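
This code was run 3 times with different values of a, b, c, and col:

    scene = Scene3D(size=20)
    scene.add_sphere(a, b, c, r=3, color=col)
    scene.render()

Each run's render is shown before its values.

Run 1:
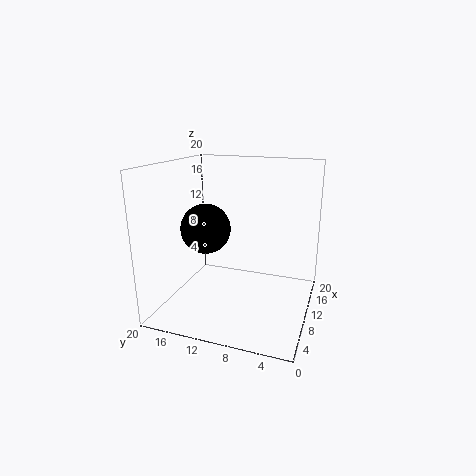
a = 4, b = 12, c = 13, col = 'black'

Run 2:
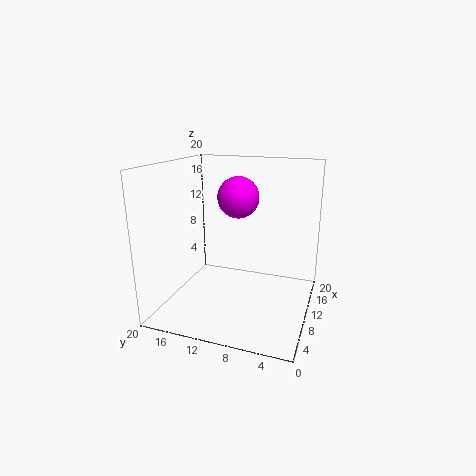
a = 13, b = 11, c = 15, col = 'magenta'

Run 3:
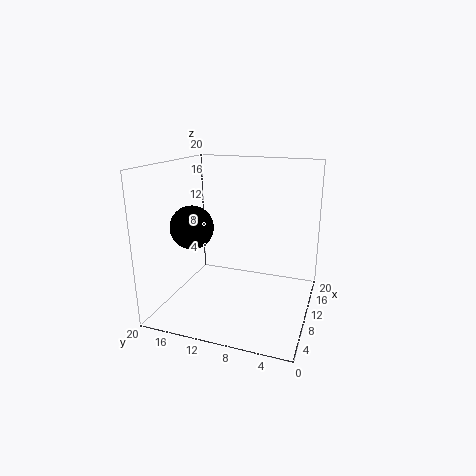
a = 8, b = 16, c = 11.5, col = 'black'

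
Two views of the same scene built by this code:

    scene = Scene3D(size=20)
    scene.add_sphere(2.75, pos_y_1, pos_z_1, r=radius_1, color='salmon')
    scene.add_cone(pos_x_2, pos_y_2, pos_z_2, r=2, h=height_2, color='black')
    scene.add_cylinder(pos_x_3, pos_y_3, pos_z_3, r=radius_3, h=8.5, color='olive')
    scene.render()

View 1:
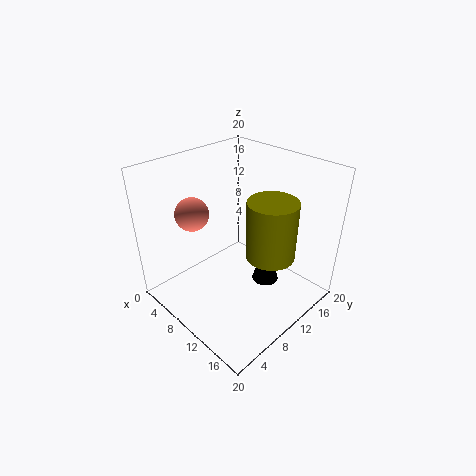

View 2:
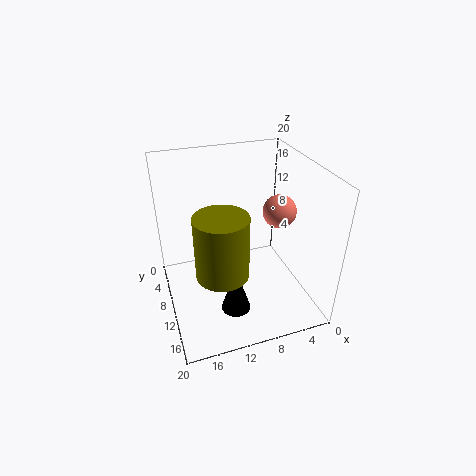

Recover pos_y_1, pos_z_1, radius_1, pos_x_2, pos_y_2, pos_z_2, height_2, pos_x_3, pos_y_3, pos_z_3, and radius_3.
pos_y_1 = 7.75, pos_z_1 = 11.75, radius_1 = 2.5, pos_x_2 = 11.75, pos_y_2 = 14.25, pos_z_2 = 1.5, height_2 = 6.5, pos_x_3 = 13.25, pos_y_3 = 13.25, pos_z_3 = 7, radius_3 = 3.5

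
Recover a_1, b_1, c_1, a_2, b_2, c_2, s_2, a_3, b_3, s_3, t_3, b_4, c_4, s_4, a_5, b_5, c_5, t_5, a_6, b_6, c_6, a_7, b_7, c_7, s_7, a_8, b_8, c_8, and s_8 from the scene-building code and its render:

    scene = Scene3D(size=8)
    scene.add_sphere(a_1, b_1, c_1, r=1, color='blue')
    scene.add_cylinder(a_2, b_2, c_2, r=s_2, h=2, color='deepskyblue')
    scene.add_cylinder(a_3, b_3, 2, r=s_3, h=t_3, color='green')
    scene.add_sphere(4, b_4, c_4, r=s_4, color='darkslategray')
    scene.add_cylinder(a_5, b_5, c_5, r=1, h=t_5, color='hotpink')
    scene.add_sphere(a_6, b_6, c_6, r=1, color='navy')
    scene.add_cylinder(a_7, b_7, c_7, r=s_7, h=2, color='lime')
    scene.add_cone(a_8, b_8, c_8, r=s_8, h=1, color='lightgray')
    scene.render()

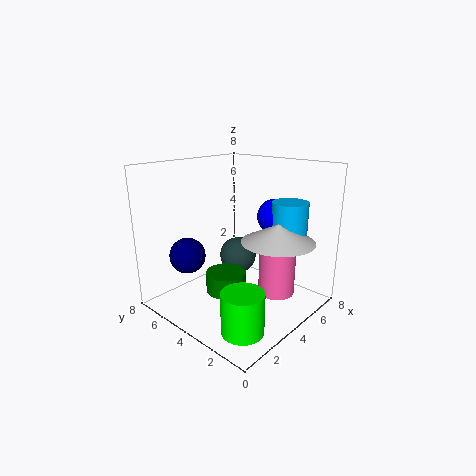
a_1 = 6; b_1 = 3; c_1 = 5; a_2 = 6; b_2 = 2; c_2 = 4; s_2 = 1; a_3 = 2; b_3 = 3; s_3 = 1; t_3 = 1; b_4 = 4; c_4 = 3; s_4 = 1; a_5 = 5; b_5 = 2; c_5 = 1; t_5 = 3; a_6 = 2; b_6 = 6; c_6 = 3; a_7 = 1; b_7 = 1; c_7 = 1; s_7 = 1; a_8 = 5; b_8 = 2; c_8 = 4; s_8 = 2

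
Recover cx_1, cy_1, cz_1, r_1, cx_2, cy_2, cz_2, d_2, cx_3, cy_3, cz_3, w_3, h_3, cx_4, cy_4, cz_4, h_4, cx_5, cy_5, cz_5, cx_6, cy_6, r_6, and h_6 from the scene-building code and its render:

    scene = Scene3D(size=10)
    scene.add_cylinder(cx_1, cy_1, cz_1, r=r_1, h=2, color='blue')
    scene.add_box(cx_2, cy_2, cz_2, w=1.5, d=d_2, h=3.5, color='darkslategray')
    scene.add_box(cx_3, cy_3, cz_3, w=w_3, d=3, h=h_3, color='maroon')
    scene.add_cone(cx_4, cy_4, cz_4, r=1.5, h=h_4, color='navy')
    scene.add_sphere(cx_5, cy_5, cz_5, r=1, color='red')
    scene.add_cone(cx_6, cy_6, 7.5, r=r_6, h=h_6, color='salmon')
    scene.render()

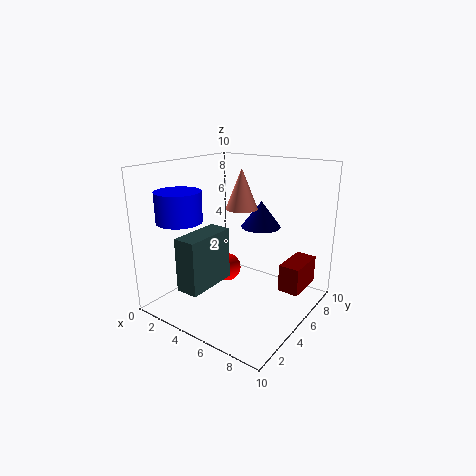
cx_1 = 2.5; cy_1 = 2; cz_1 = 6.5; r_1 = 1.5; cx_2 = 3.5; cy_2 = 0.5; cz_2 = 2.5; d_2 = 3.5; cx_3 = 7.5; cy_3 = 6.5; cz_3 = 1; w_3 = 1.5; h_3 = 2; cx_4 = 5; cy_4 = 8; cz_4 = 5; h_4 = 2; cx_5 = 4; cy_5 = 5; cz_5 = 2.5; cx_6 = 6; cy_6 = 4; r_6 = 1; h_6 = 2.5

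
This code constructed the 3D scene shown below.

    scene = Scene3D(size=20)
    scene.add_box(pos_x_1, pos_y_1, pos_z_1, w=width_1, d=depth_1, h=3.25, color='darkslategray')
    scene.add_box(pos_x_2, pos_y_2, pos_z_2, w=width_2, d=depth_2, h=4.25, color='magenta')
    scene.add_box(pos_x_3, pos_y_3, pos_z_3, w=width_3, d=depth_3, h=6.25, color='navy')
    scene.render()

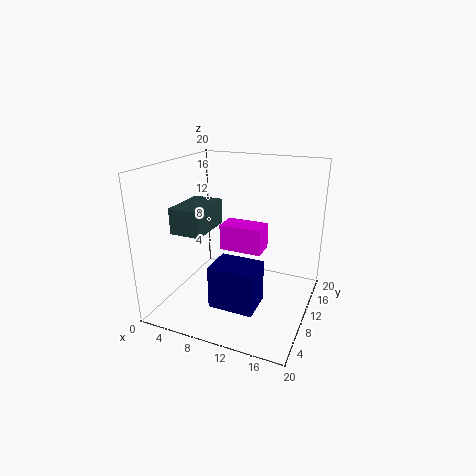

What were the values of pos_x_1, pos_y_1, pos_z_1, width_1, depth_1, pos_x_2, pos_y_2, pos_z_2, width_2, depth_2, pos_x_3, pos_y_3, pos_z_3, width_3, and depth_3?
pos_x_1 = 4.25; pos_y_1 = 2.5; pos_z_1 = 12.5; width_1 = 4; depth_1 = 6.25; pos_x_2 = 4.25; pos_y_2 = 15.75; pos_z_2 = 4.75; width_2 = 7; depth_2 = 4; pos_x_3 = 7; pos_y_3 = 6.25; pos_z_3 = 0.25; width_3 = 6.5; depth_3 = 5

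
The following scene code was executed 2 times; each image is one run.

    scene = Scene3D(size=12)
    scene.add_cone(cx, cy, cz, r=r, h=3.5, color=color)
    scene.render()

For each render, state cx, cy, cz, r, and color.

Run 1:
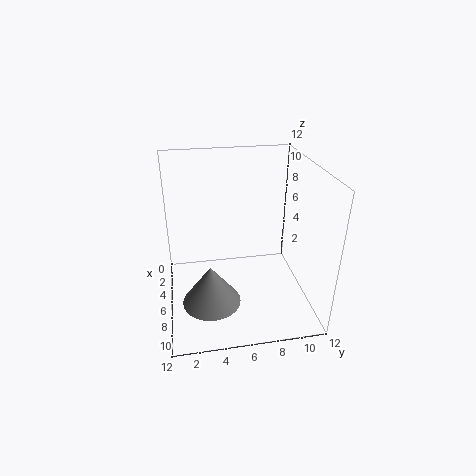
cx = 7; cy = 3.5; cz = 0.5; r = 2.5; color = 'gray'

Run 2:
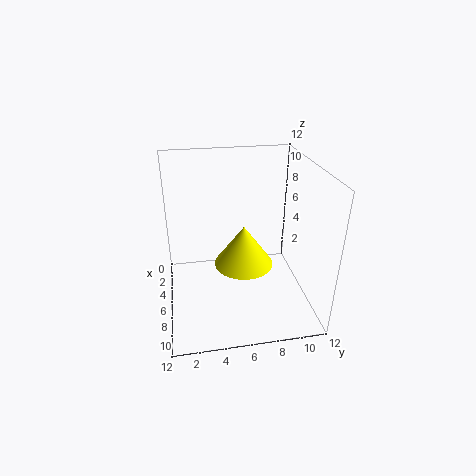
cx = 6; cy = 6.5; cz = 3.5; r = 2.5; color = 'yellow'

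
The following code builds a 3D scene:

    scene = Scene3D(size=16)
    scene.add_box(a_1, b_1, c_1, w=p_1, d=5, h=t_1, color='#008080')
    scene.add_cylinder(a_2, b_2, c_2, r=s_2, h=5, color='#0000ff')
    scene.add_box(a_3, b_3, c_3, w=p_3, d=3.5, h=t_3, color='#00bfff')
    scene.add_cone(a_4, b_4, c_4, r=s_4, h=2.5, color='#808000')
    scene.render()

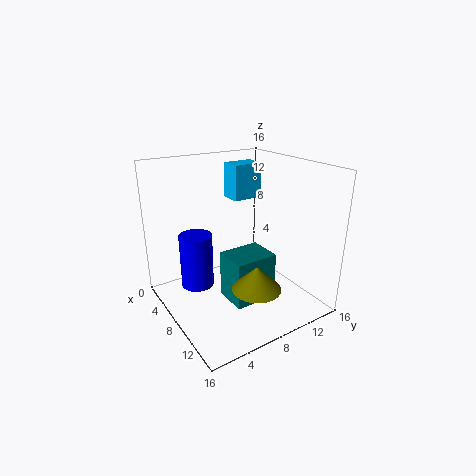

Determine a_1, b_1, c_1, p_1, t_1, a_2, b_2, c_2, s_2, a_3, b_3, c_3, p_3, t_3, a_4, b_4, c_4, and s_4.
a_1 = 6.5
b_1 = 6.5
c_1 = 0.5
p_1 = 4
t_1 = 5.5
a_2 = 11
b_2 = 1.5
c_2 = 6
s_2 = 1.5
a_3 = 3.5
b_3 = 9
c_3 = 11.5
p_3 = 2.5
t_3 = 4
a_4 = 13
b_4 = 7
c_4 = 4.5
s_4 = 2.5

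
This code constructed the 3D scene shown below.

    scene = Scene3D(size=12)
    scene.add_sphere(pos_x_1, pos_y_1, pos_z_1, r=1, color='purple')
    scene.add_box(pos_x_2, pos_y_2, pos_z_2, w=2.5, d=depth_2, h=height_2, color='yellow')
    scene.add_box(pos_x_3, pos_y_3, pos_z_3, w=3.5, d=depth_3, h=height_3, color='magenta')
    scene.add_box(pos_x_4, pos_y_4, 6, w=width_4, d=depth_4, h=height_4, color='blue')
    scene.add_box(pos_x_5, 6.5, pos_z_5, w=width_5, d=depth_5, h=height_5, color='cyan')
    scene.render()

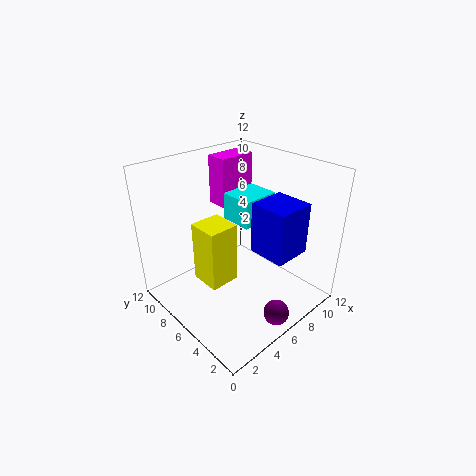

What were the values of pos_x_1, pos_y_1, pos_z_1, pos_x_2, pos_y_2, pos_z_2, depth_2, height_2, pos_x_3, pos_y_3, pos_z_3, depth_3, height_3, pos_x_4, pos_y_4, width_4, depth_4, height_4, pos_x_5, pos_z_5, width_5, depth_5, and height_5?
pos_x_1 = 5.5
pos_y_1 = 1
pos_z_1 = 1.5
pos_x_2 = 2.5
pos_y_2 = 5
pos_z_2 = 3
depth_2 = 2.5
height_2 = 5
pos_x_3 = 7.5
pos_y_3 = 9.5
pos_z_3 = 7
depth_3 = 2
height_3 = 4.5
pos_x_4 = 5.5
pos_y_4 = 1
width_4 = 3
depth_4 = 3
height_4 = 4
pos_x_5 = 7.5
pos_z_5 = 6
width_5 = 3.5
depth_5 = 3
height_5 = 2.5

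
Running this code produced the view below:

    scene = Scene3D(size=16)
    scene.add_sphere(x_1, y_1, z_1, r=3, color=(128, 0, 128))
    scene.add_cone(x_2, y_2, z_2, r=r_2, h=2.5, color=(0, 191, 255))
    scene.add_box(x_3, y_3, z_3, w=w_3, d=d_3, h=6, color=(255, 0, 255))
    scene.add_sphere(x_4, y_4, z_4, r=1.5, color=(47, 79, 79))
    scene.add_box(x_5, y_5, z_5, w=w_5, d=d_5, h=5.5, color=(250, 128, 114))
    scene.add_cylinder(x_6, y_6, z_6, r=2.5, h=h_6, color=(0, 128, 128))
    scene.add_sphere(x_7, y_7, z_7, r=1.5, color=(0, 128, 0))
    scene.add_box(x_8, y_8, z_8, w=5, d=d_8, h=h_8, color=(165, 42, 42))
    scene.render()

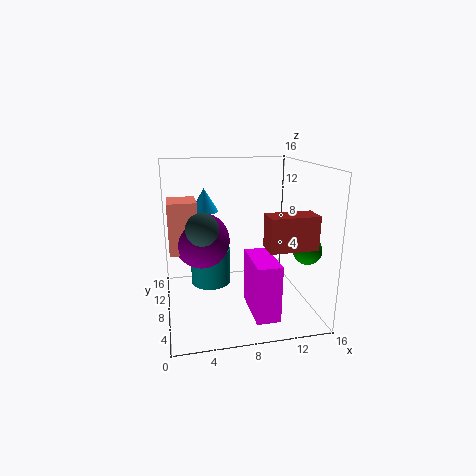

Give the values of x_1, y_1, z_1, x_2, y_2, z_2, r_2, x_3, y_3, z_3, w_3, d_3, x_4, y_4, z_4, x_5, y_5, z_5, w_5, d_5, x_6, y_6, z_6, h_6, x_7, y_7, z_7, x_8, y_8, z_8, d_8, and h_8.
x_1 = 4; y_1 = 8; z_1 = 8; x_2 = 4.5; y_2 = 9; z_2 = 11; r_2 = 1.5; x_3 = 8.5; y_3 = 1.5; z_3 = 1; w_3 = 2.5; d_3 = 5.5; x_4 = 3.5; y_4 = 2.5; z_4 = 11; x_5 = 0.5; y_5 = 6.5; z_5 = 7; w_5 = 3; d_5 = 3.5; x_6 = 5.5; y_6 = 13; z_6 = 0.5; h_6 = 4.5; x_7 = 14.5; y_7 = 4; z_7 = 7.5; x_8 = 10; y_8 = 2.5; z_8 = 8; d_8 = 2.5; h_8 = 3.5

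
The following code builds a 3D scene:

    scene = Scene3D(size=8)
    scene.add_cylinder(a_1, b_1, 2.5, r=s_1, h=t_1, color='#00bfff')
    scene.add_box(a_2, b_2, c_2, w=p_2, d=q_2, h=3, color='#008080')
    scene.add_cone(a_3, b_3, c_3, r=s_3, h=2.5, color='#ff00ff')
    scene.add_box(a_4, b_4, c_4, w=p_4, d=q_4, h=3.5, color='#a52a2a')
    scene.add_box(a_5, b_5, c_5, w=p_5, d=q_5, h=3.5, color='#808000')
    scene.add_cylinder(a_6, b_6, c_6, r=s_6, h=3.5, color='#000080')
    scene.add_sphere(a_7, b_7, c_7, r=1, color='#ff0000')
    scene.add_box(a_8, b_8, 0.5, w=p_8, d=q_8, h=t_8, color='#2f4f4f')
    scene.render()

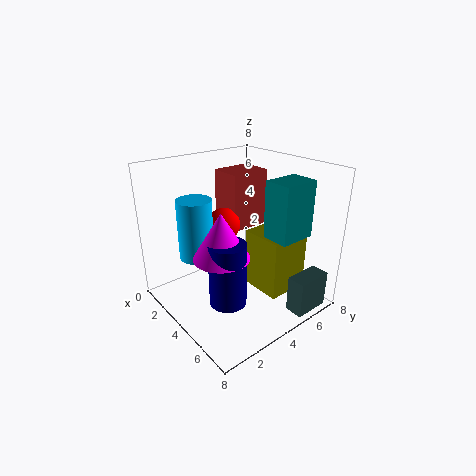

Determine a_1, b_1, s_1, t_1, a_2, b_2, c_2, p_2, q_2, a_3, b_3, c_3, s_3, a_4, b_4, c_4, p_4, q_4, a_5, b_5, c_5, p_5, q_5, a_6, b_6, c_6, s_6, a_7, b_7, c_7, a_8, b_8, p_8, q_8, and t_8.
a_1 = 2; b_1 = 2.5; s_1 = 1; t_1 = 3.5; a_2 = 5.5; b_2 = 4.5; c_2 = 4.5; p_2 = 1.5; q_2 = 2; a_3 = 4.5; b_3 = 2.5; c_3 = 3.5; s_3 = 1.5; a_4 = 0.5; b_4 = 5; c_4 = 3.5; p_4 = 2; q_4 = 2.5; a_5 = 3.5; b_5 = 5; c_5 = 0.5; p_5 = 2.5; q_5 = 2.5; a_6 = 5; b_6 = 2.5; c_6 = 1; s_6 = 1; a_7 = 2; b_7 = 4.5; c_7 = 4; a_8 = 7; b_8 = 5; p_8 = 1; q_8 = 2; t_8 = 2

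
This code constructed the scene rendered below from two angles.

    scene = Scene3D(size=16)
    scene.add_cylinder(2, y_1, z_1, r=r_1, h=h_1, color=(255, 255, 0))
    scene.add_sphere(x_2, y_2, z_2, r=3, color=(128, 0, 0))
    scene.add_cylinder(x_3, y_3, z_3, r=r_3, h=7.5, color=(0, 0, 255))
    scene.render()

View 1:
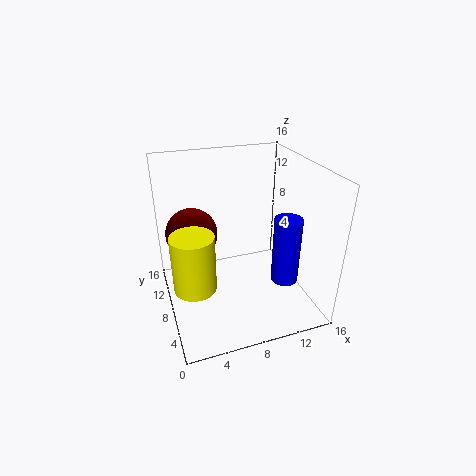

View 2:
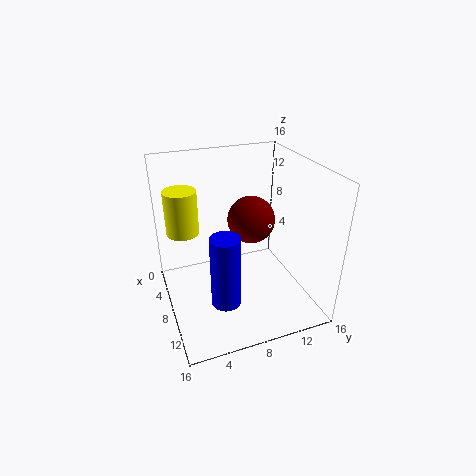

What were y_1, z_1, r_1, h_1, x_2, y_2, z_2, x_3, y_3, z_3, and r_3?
y_1 = 3, z_1 = 6.5, r_1 = 2, h_1 = 5.5, x_2 = 3.5, y_2 = 11.5, z_2 = 7.5, x_3 = 12.5, y_3 = 5, z_3 = 3.5, r_3 = 1.5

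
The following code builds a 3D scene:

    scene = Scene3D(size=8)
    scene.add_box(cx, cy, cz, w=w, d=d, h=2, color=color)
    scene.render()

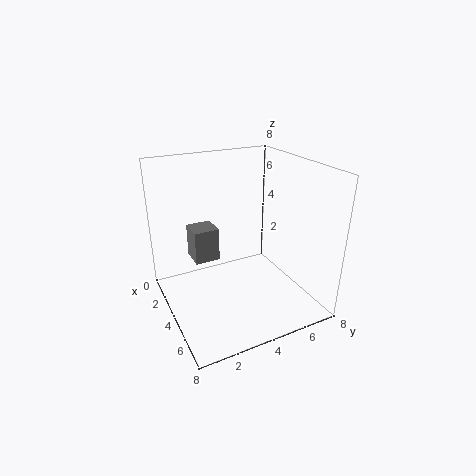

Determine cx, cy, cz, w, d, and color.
cx = 1
cy = 2
cz = 2
w = 1.5
d = 1.5
color = 'gray'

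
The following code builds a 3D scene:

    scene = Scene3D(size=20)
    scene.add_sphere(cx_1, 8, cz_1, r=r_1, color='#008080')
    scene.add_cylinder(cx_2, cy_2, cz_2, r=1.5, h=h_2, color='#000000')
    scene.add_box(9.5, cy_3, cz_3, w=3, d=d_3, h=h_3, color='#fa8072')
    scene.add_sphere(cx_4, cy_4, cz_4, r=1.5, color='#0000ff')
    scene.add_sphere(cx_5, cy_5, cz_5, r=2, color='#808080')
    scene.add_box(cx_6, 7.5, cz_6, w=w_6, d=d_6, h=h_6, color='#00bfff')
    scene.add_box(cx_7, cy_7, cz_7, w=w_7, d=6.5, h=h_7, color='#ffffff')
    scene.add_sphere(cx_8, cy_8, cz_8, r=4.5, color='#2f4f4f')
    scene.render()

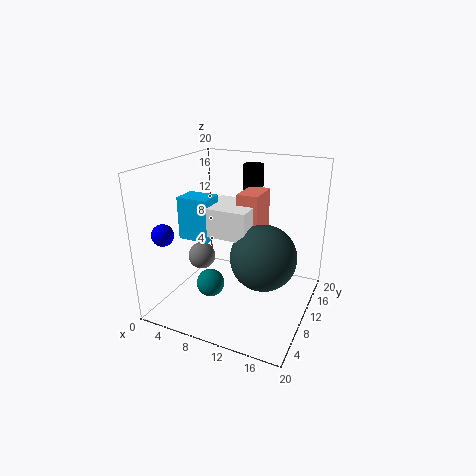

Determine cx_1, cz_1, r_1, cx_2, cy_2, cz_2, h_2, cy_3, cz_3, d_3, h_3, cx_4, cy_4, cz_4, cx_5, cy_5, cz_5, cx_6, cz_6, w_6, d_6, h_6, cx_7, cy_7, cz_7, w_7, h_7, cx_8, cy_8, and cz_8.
cx_1 = 6.5
cz_1 = 3
r_1 = 2
cx_2 = 9.5
cy_2 = 16.5
cz_2 = 14
h_2 = 5
cy_3 = 10.5
cz_3 = 8
d_3 = 5
h_3 = 8
cx_4 = 1.5
cy_4 = 4.5
cz_4 = 11
cx_5 = 4
cy_5 = 10
cz_5 = 6
cx_6 = 2
cz_6 = 9.5
w_6 = 4.5
d_6 = 3.5
h_6 = 6
cx_7 = 5.5
cy_7 = 7.5
cz_7 = 10.5
w_7 = 6.5
h_7 = 4
cx_8 = 14
cy_8 = 9.5
cz_8 = 8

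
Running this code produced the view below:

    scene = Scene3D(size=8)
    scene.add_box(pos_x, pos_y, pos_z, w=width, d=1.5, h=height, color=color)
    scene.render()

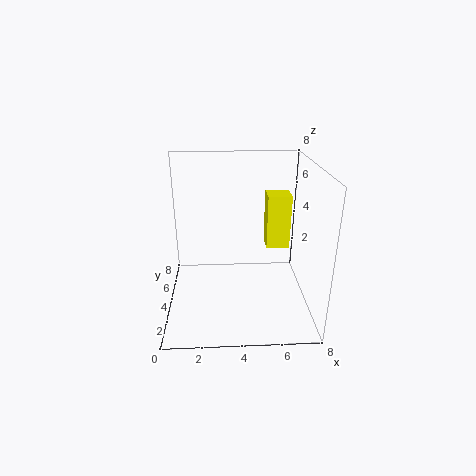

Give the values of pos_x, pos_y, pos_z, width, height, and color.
pos_x = 6, pos_y = 6.5, pos_z = 2, width = 1.5, height = 3.5, color = 'yellow'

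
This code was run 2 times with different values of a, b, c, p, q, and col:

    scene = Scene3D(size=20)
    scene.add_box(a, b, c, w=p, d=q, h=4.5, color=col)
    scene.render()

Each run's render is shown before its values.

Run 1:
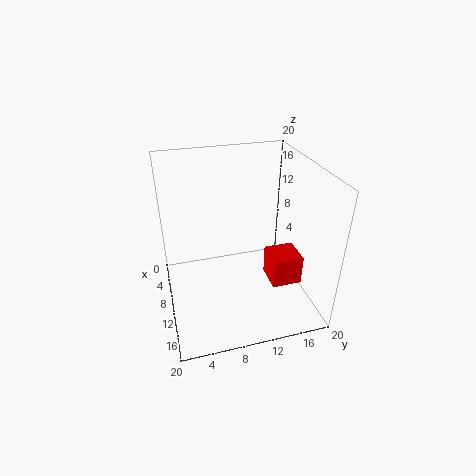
a = 7.5; b = 15; c = 1.5; p = 4.5; q = 4.5; col = 'red'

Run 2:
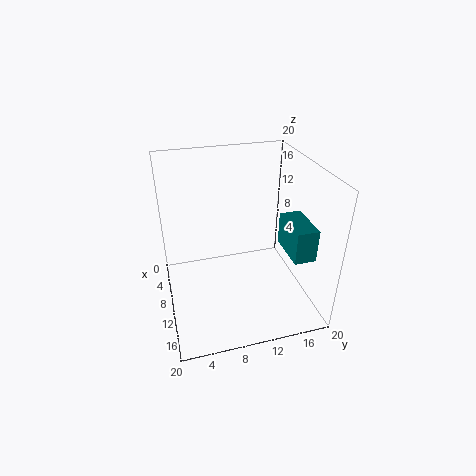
a = 10; b = 16; c = 8.5; p = 6; q = 3; col = 'teal'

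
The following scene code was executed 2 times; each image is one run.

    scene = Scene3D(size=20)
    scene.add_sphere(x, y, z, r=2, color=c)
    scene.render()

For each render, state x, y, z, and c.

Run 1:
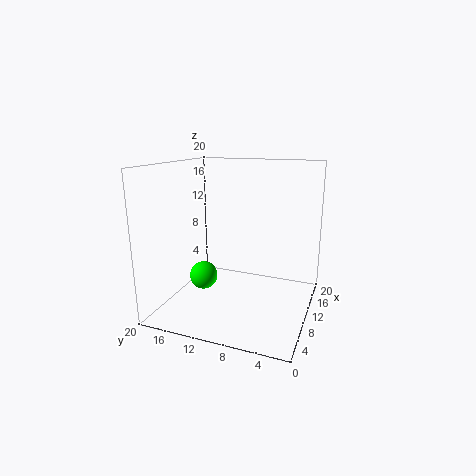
x = 9; y = 15; z = 4; c = 'lime'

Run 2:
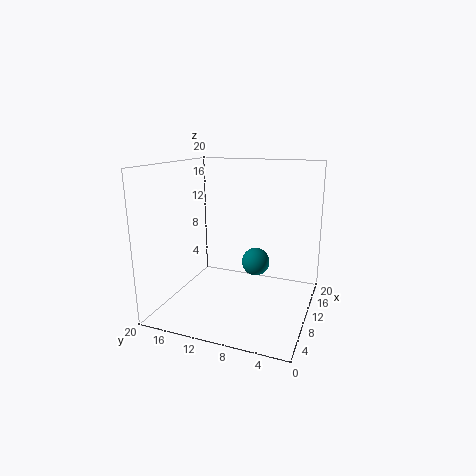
x = 12; y = 8; z = 6; c = 'teal'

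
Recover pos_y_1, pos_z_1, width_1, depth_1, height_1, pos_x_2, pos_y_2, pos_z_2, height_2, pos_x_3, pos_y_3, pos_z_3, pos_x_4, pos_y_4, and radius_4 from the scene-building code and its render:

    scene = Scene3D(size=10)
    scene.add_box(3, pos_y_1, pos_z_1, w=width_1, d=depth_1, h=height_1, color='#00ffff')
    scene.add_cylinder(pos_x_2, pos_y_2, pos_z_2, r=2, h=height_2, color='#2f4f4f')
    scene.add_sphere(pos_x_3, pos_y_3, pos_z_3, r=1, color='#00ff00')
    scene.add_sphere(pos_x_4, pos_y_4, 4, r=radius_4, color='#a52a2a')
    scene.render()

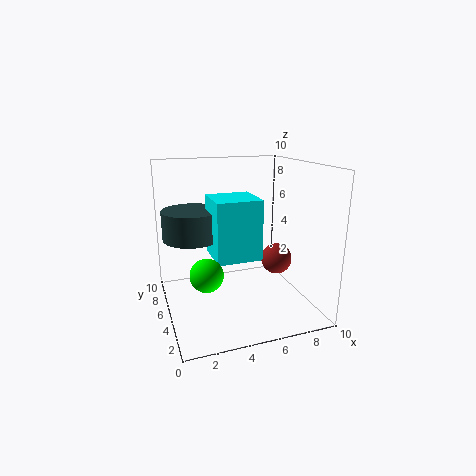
pos_y_1 = 3, pos_z_1 = 4, width_1 = 3, depth_1 = 3, height_1 = 4, pos_x_2 = 2, pos_y_2 = 6, pos_z_2 = 5, height_2 = 2, pos_x_3 = 2, pos_y_3 = 2, pos_z_3 = 4, pos_x_4 = 7, pos_y_4 = 3, radius_4 = 1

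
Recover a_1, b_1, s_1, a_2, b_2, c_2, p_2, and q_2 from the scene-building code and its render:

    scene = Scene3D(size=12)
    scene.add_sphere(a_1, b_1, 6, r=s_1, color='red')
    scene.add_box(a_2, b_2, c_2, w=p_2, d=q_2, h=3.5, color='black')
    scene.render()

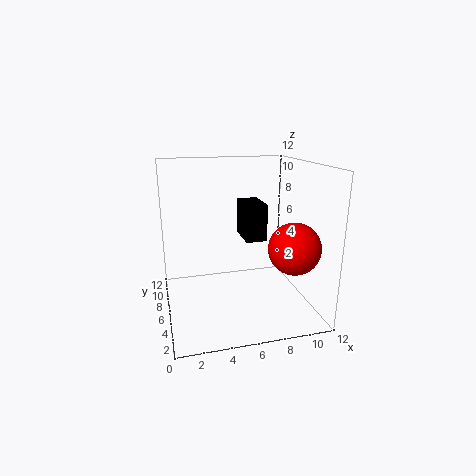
a_1 = 9.5, b_1 = 2.5, s_1 = 2, a_2 = 7.5, b_2 = 8.5, c_2 = 4.5, p_2 = 2, q_2 = 3.5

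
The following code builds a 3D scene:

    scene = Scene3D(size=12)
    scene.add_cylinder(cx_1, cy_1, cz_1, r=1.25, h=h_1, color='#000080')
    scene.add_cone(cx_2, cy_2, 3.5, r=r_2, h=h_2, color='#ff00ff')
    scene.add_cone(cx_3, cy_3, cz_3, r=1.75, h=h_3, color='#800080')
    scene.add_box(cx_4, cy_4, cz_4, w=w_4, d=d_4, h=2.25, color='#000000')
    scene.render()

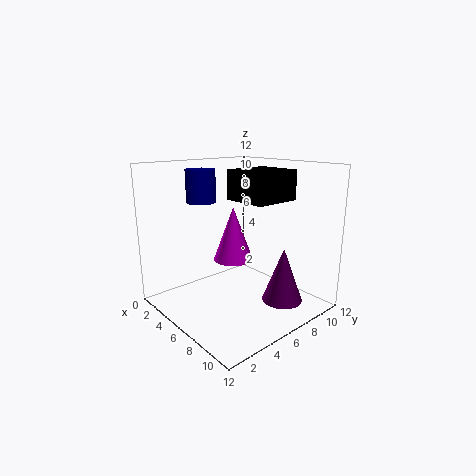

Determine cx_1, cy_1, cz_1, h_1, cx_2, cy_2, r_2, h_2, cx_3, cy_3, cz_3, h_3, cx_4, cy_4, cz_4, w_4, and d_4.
cx_1 = 3
cy_1 = 4.5
cz_1 = 8.75
h_1 = 2.75
cx_2 = 4.5
cy_2 = 6.75
r_2 = 1.75
h_2 = 4.75
cx_3 = 8.5
cy_3 = 9
cz_3 = 0.25
h_3 = 4.75
cx_4 = 6.5
cy_4 = 4.5
cz_4 = 9.5
w_4 = 3.5
d_4 = 3.75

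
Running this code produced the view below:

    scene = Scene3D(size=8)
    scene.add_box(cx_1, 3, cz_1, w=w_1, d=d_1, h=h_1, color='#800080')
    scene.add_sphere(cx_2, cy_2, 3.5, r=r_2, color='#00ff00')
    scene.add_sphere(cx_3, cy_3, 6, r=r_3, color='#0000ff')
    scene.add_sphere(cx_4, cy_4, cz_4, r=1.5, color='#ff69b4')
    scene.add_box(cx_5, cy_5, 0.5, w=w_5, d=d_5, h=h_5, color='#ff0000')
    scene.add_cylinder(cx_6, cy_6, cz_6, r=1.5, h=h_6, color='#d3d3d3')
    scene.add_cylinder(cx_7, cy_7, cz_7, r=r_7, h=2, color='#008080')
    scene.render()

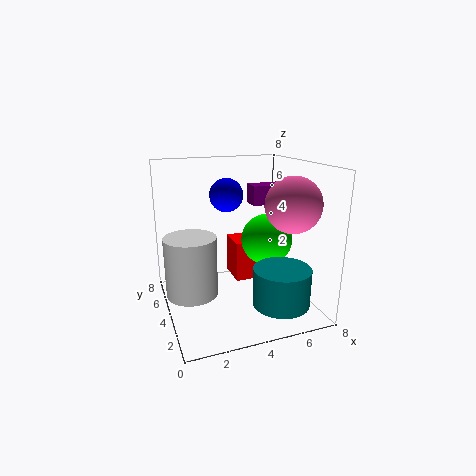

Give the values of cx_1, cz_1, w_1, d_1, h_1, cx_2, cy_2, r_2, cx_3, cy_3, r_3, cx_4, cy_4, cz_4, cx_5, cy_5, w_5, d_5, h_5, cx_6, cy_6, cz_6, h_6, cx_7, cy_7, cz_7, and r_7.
cx_1 = 4.5, cz_1 = 6, w_1 = 2, d_1 = 1, h_1 = 1, cx_2 = 6, cy_2 = 4.5, r_2 = 1.5, cx_3 = 4, cy_3 = 6, r_3 = 1, cx_4 = 6.5, cy_4 = 2.5, cz_4 = 6, cx_5 = 4.5, cy_5 = 5.5, w_5 = 1.5, d_5 = 2, h_5 = 2.5, cx_6 = 1.5, cy_6 = 5, cz_6 = 0.5, h_6 = 3.5, cx_7 = 5.5, cy_7 = 1.5, cz_7 = 1, r_7 = 1.5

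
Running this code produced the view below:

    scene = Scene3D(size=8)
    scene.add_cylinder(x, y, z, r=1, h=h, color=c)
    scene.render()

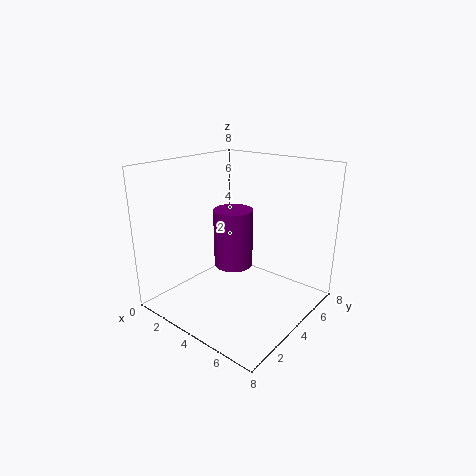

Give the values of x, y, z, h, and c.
x = 4.5; y = 3; z = 3; h = 3; c = 'purple'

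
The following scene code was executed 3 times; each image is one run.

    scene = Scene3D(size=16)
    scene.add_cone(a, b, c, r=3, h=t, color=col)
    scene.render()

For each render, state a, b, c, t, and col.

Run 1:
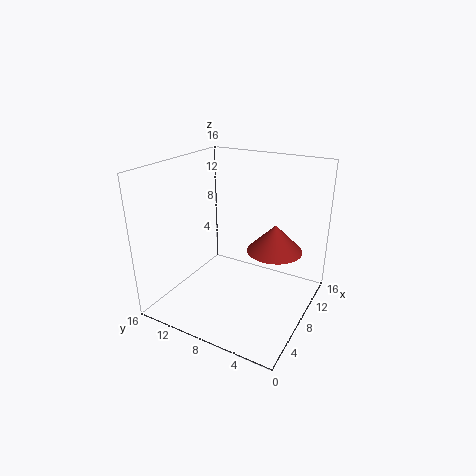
a = 9; b = 4; c = 7; t = 3; col = 'brown'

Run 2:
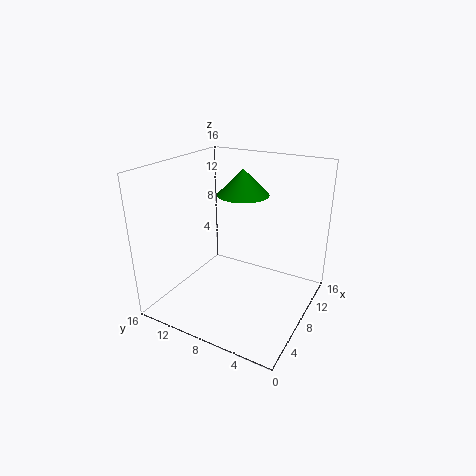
a = 11; b = 9; c = 12; t = 3; col = 'green'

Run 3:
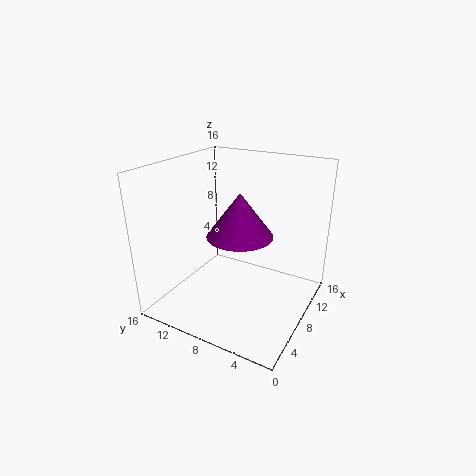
a = 3; b = 5; c = 11; t = 4; col = 'purple'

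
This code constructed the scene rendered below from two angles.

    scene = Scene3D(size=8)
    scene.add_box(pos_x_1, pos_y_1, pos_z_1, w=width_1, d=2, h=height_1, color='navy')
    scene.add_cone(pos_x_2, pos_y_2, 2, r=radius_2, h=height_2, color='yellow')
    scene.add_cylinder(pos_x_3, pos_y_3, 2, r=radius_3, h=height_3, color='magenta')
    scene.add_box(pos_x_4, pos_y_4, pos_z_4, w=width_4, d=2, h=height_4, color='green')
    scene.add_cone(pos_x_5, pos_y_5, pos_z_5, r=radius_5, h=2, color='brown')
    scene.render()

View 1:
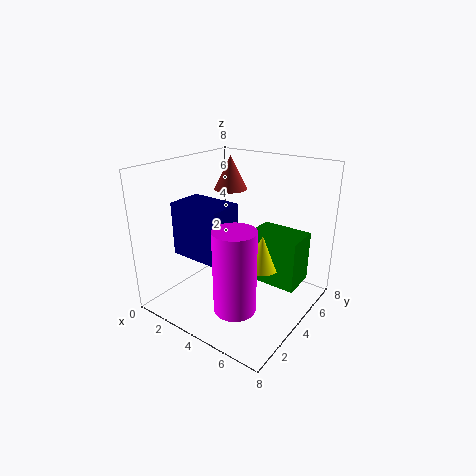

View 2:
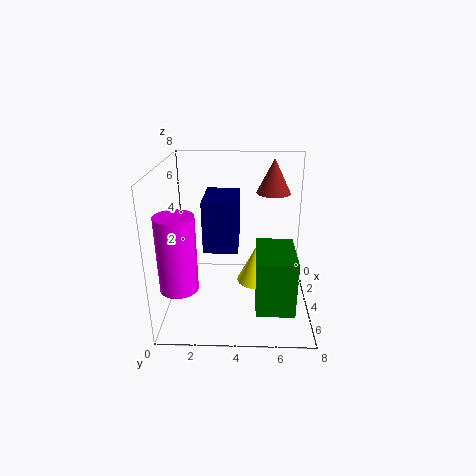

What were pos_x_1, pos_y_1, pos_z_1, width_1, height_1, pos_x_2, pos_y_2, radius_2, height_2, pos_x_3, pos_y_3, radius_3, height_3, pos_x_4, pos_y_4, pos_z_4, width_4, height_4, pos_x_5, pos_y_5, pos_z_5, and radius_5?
pos_x_1 = 1, pos_y_1 = 2, pos_z_1 = 3, width_1 = 3, height_1 = 3, pos_x_2 = 5, pos_y_2 = 5, radius_2 = 1, height_2 = 2, pos_x_3 = 6, pos_y_3 = 1, radius_3 = 1, height_3 = 4, pos_x_4 = 4, pos_y_4 = 5, pos_z_4 = 1, width_4 = 3, height_4 = 3, pos_x_5 = 2, pos_y_5 = 6, pos_z_5 = 6, radius_5 = 1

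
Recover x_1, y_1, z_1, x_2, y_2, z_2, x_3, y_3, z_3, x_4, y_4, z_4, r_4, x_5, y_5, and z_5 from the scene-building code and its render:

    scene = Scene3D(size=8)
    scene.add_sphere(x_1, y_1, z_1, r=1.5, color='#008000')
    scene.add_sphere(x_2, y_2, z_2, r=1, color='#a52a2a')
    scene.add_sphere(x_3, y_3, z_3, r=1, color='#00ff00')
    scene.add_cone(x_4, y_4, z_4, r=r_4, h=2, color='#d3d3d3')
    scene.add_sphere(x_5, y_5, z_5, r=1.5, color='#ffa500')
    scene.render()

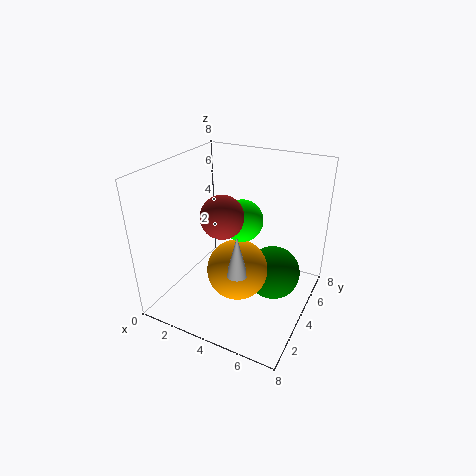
x_1 = 6; y_1 = 4.5; z_1 = 2; x_2 = 4.5; y_2 = 1.5; z_2 = 6.5; x_3 = 5; y_3 = 2.5; z_3 = 6; x_4 = 5.5; y_4 = 1; z_4 = 4; r_4 = 0.5; x_5 = 5; y_5 = 2; z_5 = 3.5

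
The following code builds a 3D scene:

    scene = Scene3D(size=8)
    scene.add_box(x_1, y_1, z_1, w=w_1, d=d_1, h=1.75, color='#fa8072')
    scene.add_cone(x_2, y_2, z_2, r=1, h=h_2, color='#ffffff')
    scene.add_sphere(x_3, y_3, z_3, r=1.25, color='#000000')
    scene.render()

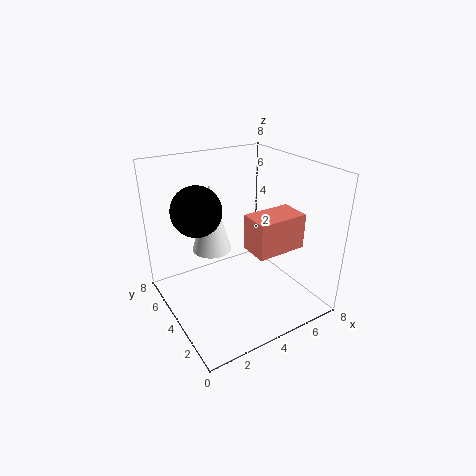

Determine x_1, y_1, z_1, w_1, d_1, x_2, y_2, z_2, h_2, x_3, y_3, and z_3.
x_1 = 3.25, y_1 = 0.75, z_1 = 4.5, w_1 = 2.5, d_1 = 1.5, x_2 = 2.25, y_2 = 3.75, z_2 = 4, h_2 = 3.5, x_3 = 1.5, y_3 = 3.75, z_3 = 6.25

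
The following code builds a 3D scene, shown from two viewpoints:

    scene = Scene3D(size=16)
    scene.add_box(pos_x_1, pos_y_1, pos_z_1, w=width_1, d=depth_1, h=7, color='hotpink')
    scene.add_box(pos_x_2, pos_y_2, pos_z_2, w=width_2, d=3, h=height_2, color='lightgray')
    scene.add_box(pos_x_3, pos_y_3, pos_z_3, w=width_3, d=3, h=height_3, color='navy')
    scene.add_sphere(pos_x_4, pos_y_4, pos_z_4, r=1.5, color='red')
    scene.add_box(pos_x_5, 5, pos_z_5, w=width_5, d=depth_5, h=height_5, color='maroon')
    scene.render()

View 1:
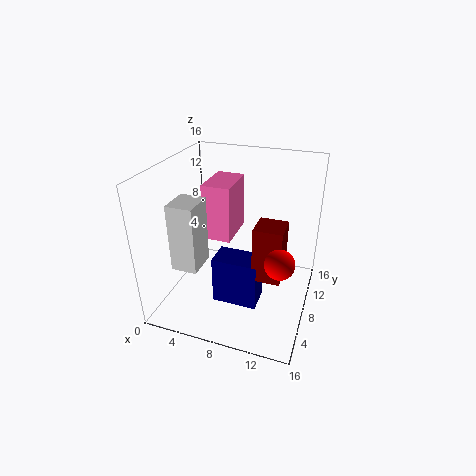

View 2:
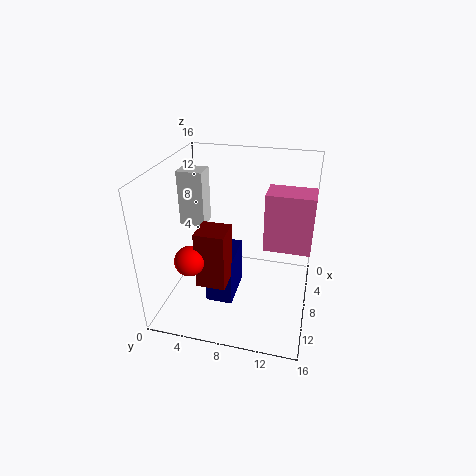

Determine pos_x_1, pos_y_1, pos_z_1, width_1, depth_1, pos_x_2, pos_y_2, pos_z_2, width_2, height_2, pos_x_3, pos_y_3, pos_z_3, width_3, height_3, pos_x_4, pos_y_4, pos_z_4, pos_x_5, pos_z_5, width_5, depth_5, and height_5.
pos_x_1 = 2.5; pos_y_1 = 10.5; pos_z_1 = 5.5; width_1 = 3.5; depth_1 = 5.5; pos_x_2 = 4; pos_y_2 = 0.5; pos_z_2 = 8; width_2 = 2.5; height_2 = 6.5; pos_x_3 = 6; pos_y_3 = 5; pos_z_3 = 1; width_3 = 5; height_3 = 5.5; pos_x_4 = 13.5; pos_y_4 = 4.5; pos_z_4 = 8; pos_x_5 = 10.5; pos_z_5 = 5; width_5 = 3; depth_5 = 3; height_5 = 6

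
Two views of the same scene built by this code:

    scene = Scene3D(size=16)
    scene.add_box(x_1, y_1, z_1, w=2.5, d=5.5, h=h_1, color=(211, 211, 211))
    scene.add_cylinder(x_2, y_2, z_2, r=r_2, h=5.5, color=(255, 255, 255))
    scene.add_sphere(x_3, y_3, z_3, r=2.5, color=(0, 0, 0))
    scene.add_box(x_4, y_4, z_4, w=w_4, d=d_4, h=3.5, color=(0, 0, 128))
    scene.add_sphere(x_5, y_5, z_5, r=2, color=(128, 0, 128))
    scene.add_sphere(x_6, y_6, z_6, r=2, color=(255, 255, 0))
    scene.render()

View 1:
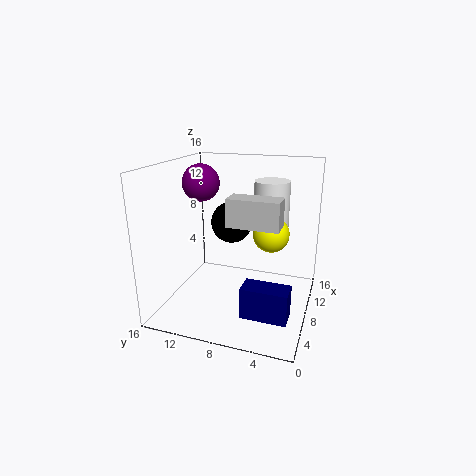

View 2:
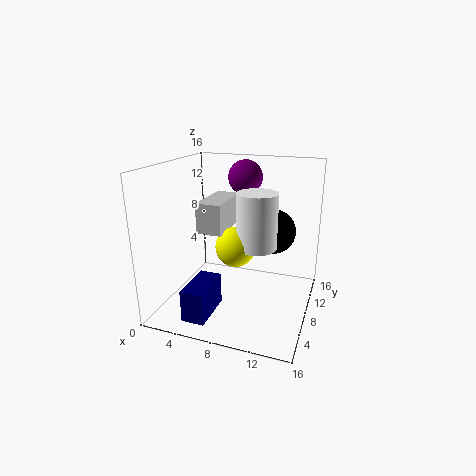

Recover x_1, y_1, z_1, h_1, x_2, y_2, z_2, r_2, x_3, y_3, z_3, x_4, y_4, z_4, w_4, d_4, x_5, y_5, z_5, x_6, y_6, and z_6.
x_1 = 5.5
y_1 = 3
z_1 = 10
h_1 = 3
x_2 = 11
y_2 = 5
z_2 = 8.5
r_2 = 2
x_3 = 11.5
y_3 = 10
z_3 = 8.5
x_4 = 4
y_4 = 1.5
z_4 = 0.5
w_4 = 2.5
d_4 = 5
x_5 = 7.5
y_5 = 12
z_5 = 14
x_6 = 9
y_6 = 4.5
z_6 = 8.5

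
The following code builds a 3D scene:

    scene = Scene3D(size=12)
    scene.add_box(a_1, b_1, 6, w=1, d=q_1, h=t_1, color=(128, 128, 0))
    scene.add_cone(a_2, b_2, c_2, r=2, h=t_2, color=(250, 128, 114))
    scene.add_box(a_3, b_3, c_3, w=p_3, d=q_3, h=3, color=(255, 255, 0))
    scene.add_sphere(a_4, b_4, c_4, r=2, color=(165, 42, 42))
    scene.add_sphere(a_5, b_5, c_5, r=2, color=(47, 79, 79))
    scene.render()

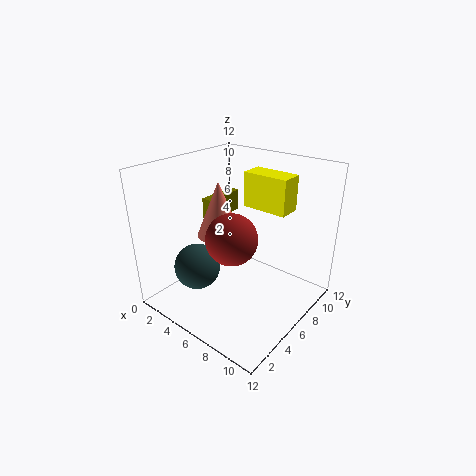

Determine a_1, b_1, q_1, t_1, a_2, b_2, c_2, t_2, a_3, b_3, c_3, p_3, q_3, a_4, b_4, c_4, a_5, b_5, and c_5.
a_1 = 1
b_1 = 7
q_1 = 4
t_1 = 2
a_2 = 3
b_2 = 7
c_2 = 5
t_2 = 5
a_3 = 5
b_3 = 8
c_3 = 8
p_3 = 4
q_3 = 2
a_4 = 7
b_4 = 4
c_4 = 7
a_5 = 3
b_5 = 4
c_5 = 3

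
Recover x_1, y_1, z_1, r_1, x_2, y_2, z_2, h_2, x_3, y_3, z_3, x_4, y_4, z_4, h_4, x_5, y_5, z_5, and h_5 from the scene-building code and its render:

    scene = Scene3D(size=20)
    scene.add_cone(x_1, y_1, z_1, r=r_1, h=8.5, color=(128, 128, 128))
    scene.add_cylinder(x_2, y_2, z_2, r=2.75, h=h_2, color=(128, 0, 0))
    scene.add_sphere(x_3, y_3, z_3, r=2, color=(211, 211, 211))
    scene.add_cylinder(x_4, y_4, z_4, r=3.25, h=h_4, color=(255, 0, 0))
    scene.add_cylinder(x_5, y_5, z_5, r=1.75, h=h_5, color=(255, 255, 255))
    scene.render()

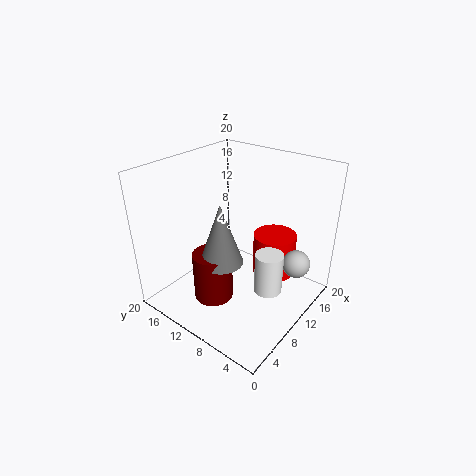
x_1 = 7.25
y_1 = 10.75
z_1 = 7.25
r_1 = 3
x_2 = 6.5
y_2 = 11.75
z_2 = 1.5
h_2 = 7
x_3 = 15
y_3 = 3.25
z_3 = 5.75
x_4 = 16.25
y_4 = 7.75
z_4 = 2
h_4 = 6.5
x_5 = 7.5
y_5 = 3.25
z_5 = 6
h_5 = 5.25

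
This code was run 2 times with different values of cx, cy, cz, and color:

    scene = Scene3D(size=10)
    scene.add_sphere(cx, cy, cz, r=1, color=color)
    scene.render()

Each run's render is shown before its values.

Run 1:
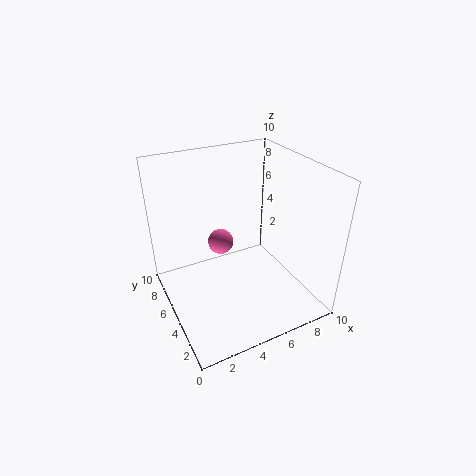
cx = 5, cy = 8, cz = 3, color = 'hotpink'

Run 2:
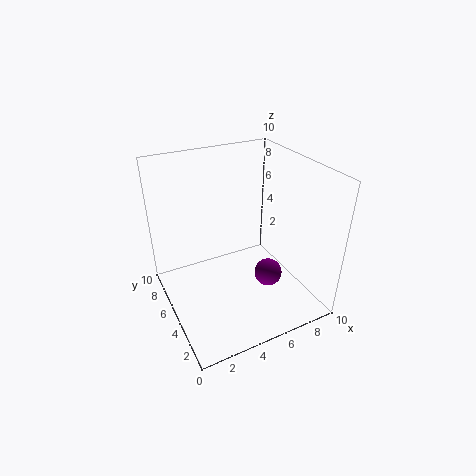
cx = 7, cy = 4, cz = 2, color = 'purple'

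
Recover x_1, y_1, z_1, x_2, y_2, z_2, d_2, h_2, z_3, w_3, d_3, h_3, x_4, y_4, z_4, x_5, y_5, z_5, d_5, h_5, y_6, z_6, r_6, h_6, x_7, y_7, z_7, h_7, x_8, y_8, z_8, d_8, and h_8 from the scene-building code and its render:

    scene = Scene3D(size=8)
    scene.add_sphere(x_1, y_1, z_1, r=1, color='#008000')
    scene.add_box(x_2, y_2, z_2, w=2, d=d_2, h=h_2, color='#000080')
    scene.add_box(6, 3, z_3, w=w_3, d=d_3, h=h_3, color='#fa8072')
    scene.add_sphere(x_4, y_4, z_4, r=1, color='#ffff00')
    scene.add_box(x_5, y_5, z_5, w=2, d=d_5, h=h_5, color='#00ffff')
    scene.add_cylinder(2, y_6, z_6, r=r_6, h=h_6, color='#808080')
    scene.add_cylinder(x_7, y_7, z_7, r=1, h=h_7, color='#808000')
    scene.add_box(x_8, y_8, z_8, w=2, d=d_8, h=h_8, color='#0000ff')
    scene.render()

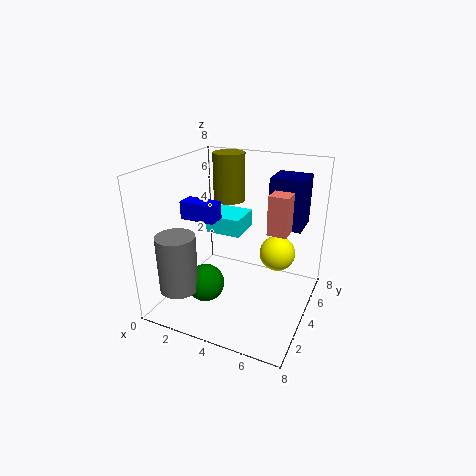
x_1 = 3, y_1 = 2, z_1 = 2, x_2 = 5, y_2 = 6, z_2 = 4, d_2 = 2, h_2 = 3, z_3 = 5, w_3 = 1, d_3 = 1, h_3 = 2, x_4 = 6, y_4 = 5, z_4 = 3, x_5 = 2, y_5 = 4, z_5 = 4, d_5 = 2, h_5 = 1, y_6 = 1, z_6 = 2, r_6 = 1, h_6 = 3, x_7 = 2, y_7 = 7, z_7 = 5, h_7 = 3, x_8 = 1, y_8 = 3, z_8 = 5, d_8 = 1, h_8 = 1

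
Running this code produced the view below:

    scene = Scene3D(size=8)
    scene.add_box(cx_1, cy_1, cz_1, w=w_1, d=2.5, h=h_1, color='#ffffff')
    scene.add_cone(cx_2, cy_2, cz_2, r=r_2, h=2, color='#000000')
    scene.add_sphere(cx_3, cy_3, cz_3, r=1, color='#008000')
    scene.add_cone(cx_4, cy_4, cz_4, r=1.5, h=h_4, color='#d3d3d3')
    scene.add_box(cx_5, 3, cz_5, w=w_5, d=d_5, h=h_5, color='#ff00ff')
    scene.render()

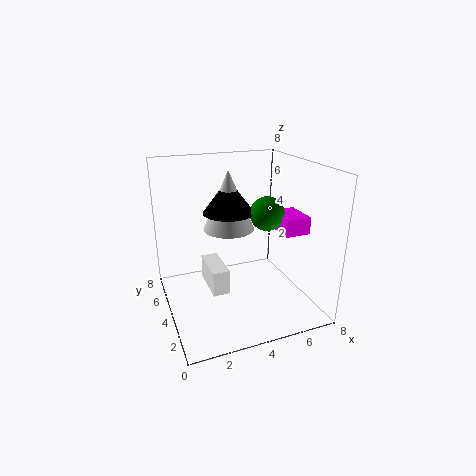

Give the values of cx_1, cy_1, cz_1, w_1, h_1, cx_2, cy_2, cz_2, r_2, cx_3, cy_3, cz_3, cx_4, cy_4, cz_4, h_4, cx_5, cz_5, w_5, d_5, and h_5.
cx_1 = 2.5
cy_1 = 4
cz_1 = 0.5
w_1 = 1
h_1 = 1.5
cx_2 = 4
cy_2 = 5.5
cz_2 = 5
r_2 = 1.5
cx_3 = 6
cy_3 = 4.5
cz_3 = 5
cx_4 = 4
cy_4 = 5.5
cz_4 = 4
h_4 = 3.5
cx_5 = 6.5
cz_5 = 4
w_5 = 1.5
d_5 = 2
h_5 = 1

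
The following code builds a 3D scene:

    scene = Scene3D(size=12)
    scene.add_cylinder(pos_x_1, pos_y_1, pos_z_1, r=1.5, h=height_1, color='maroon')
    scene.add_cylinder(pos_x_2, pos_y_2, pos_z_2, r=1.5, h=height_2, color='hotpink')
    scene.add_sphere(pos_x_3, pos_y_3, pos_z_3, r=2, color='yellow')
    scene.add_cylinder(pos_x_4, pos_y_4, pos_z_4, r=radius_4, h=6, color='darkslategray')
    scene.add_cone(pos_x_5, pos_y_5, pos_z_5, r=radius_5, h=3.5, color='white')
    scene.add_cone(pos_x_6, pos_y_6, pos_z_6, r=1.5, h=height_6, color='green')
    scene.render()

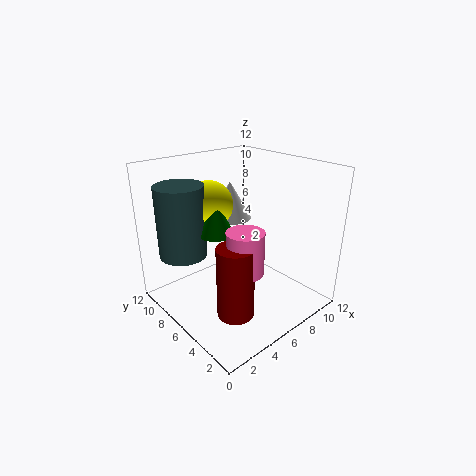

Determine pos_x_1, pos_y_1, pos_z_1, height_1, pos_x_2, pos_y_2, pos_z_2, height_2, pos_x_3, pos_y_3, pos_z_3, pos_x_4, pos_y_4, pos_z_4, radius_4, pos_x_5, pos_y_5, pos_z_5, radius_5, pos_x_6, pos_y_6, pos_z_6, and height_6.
pos_x_1 = 4; pos_y_1 = 4; pos_z_1 = 0.5; height_1 = 6; pos_x_2 = 5; pos_y_2 = 4; pos_z_2 = 4; height_2 = 3.5; pos_x_3 = 5; pos_y_3 = 8.5; pos_z_3 = 8.5; pos_x_4 = 2.5; pos_y_4 = 9; pos_z_4 = 4.5; radius_4 = 2; pos_x_5 = 8.5; pos_y_5 = 10; pos_z_5 = 6; radius_5 = 2; pos_x_6 = 4.5; pos_y_6 = 7; pos_z_6 = 6.5; height_6 = 3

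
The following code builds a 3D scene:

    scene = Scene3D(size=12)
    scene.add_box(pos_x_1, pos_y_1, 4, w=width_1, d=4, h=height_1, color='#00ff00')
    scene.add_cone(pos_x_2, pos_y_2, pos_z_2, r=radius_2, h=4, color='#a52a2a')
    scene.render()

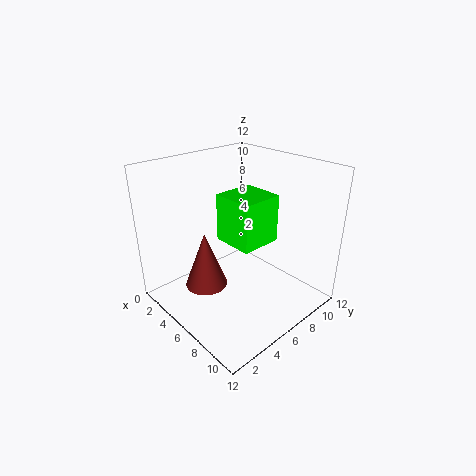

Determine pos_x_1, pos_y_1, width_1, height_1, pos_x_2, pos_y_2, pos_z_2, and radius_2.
pos_x_1 = 2; pos_y_1 = 7; width_1 = 4; height_1 = 4.5; pos_x_2 = 7.5; pos_y_2 = 1.5; pos_z_2 = 4.5; radius_2 = 1.5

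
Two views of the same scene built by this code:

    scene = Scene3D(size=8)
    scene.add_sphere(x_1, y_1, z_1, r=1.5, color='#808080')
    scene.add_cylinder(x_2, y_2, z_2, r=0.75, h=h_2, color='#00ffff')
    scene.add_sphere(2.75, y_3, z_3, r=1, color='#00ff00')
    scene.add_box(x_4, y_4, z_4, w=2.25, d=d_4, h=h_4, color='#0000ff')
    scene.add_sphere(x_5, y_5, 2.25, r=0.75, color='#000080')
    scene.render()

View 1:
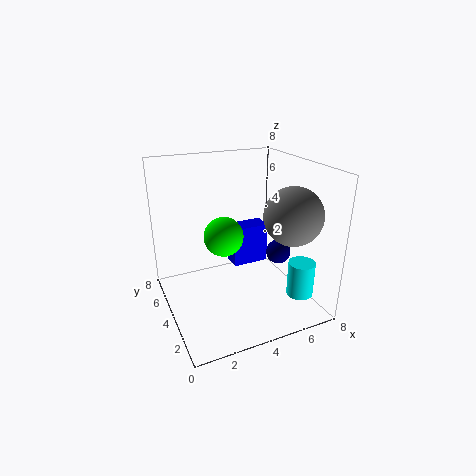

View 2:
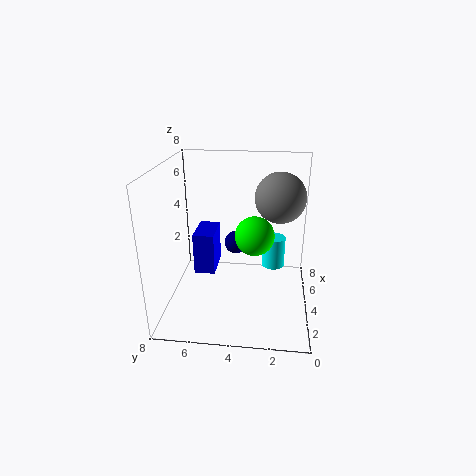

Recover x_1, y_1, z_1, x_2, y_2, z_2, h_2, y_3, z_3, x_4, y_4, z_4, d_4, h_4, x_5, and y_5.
x_1 = 6
y_1 = 1.75
z_1 = 5.75
x_2 = 7
y_2 = 2
z_2 = 0.75
h_2 = 2
y_3 = 3
z_3 = 4.75
x_4 = 4.5
y_4 = 5.5
z_4 = 1.25
d_4 = 1.25
h_4 = 2.5
x_5 = 7
y_5 = 4.5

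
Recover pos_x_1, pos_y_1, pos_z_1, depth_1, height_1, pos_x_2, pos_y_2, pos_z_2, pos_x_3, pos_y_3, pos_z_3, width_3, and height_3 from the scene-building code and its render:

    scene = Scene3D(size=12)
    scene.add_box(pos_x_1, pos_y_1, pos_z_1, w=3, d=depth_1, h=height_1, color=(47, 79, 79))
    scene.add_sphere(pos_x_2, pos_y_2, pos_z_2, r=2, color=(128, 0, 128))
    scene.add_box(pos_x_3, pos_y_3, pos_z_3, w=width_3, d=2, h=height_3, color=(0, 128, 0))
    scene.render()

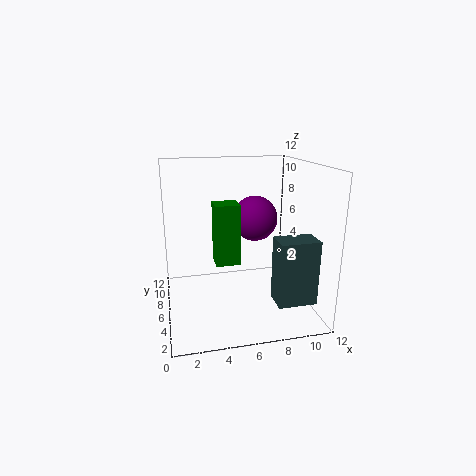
pos_x_1 = 8
pos_y_1 = 1
pos_z_1 = 2
depth_1 = 2
height_1 = 5
pos_x_2 = 8
pos_y_2 = 8
pos_z_2 = 7
pos_x_3 = 4
pos_y_3 = 5
pos_z_3 = 4
width_3 = 2
height_3 = 5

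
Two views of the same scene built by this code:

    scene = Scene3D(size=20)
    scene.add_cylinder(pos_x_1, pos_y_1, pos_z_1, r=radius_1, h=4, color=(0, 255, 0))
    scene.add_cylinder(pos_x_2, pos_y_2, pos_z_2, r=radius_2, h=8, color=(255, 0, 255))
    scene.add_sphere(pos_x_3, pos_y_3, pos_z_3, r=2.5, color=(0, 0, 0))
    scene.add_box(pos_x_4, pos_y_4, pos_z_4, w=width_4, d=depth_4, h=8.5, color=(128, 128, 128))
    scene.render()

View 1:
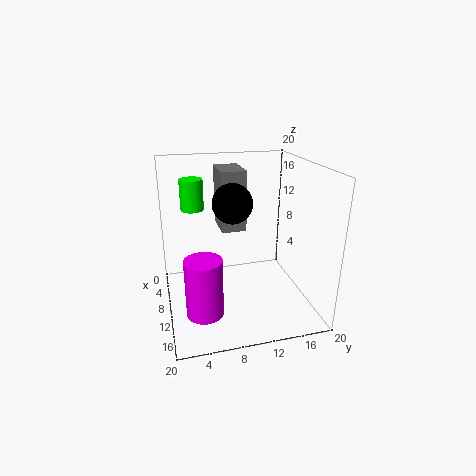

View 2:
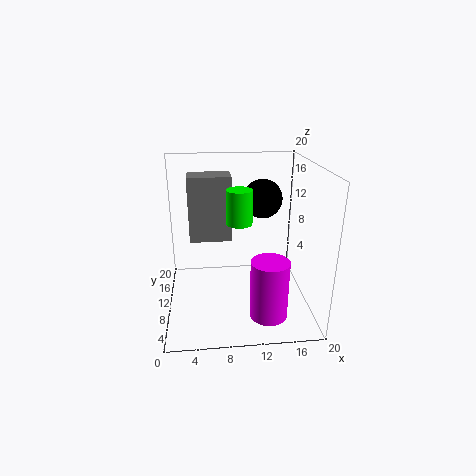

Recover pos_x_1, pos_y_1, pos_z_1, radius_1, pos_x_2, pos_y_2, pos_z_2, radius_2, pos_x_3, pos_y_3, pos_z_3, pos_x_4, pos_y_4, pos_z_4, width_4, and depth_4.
pos_x_1 = 9.5; pos_y_1 = 4; pos_z_1 = 14.5; radius_1 = 1.5; pos_x_2 = 13.5; pos_y_2 = 4.5; pos_z_2 = 1; radius_2 = 2.5; pos_x_3 = 13; pos_y_3 = 8.5; pos_z_3 = 16; pos_x_4 = 3.5; pos_y_4 = 8; pos_z_4 = 10.5; width_4 = 5.5; depth_4 = 3.5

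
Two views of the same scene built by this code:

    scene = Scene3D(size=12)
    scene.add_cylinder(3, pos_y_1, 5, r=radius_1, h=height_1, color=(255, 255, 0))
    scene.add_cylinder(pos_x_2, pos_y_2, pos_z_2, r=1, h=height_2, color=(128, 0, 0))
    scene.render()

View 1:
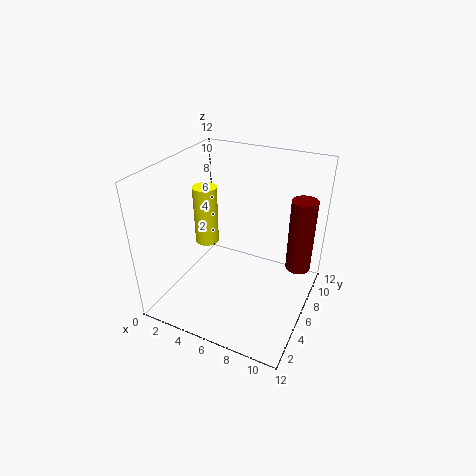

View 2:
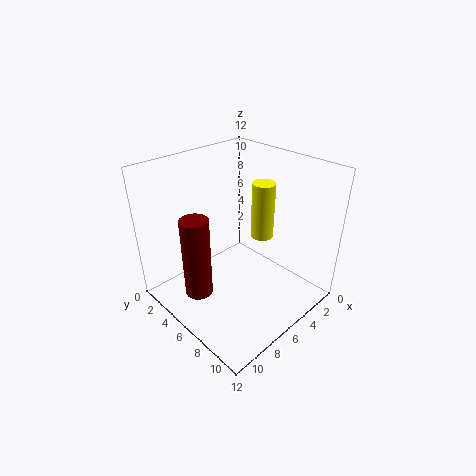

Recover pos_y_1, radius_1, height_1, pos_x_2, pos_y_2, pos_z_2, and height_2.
pos_y_1 = 6; radius_1 = 1; height_1 = 5; pos_x_2 = 11; pos_y_2 = 7; pos_z_2 = 4; height_2 = 6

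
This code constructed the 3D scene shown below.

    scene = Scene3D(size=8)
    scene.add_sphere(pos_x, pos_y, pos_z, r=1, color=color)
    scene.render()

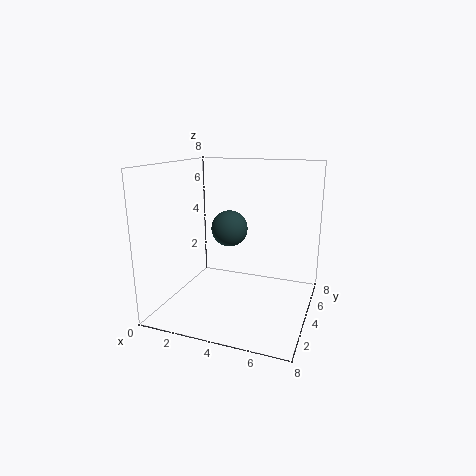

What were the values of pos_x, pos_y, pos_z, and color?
pos_x = 3.5
pos_y = 4
pos_z = 4.5
color = 'darkslategray'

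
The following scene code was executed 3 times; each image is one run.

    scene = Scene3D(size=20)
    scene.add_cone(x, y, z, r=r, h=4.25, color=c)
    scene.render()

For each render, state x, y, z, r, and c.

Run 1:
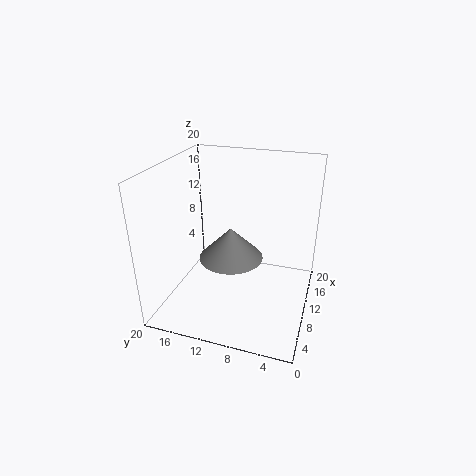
x = 7.75; y = 10.25; z = 8.25; r = 4.25; c = 'gray'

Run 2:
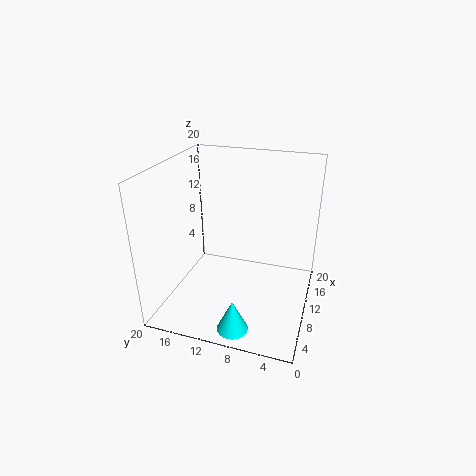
x = 2.25; y = 8.25; z = 1; r = 2; c = 'cyan'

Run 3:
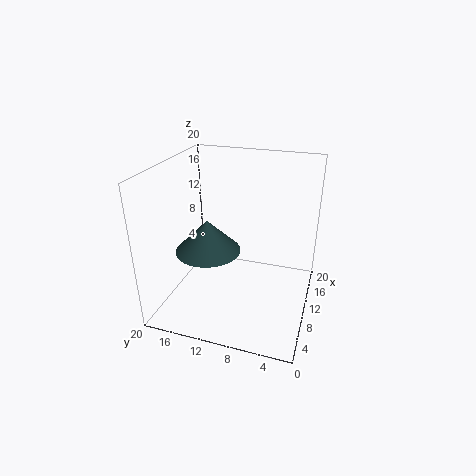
x = 6.5; y = 13; z = 9.5; r = 4.25; c = 'darkslategray'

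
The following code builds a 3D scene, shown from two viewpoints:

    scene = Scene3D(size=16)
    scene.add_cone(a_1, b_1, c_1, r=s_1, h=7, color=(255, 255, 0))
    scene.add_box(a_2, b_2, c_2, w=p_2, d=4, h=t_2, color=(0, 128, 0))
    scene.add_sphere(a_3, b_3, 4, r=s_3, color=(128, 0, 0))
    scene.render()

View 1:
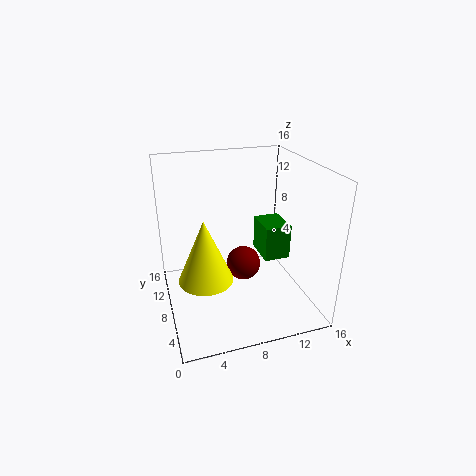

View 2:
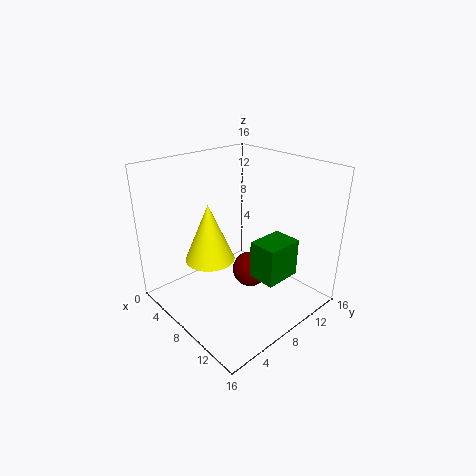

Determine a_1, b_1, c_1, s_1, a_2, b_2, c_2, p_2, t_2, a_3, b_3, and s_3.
a_1 = 4; b_1 = 7; c_1 = 4; s_1 = 3; a_2 = 11; b_2 = 7; c_2 = 5; p_2 = 3; t_2 = 4; a_3 = 9; b_3 = 9; s_3 = 2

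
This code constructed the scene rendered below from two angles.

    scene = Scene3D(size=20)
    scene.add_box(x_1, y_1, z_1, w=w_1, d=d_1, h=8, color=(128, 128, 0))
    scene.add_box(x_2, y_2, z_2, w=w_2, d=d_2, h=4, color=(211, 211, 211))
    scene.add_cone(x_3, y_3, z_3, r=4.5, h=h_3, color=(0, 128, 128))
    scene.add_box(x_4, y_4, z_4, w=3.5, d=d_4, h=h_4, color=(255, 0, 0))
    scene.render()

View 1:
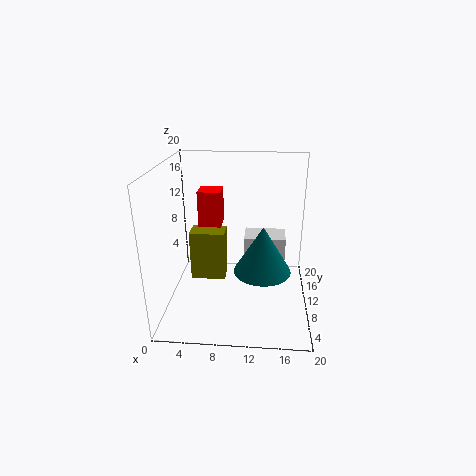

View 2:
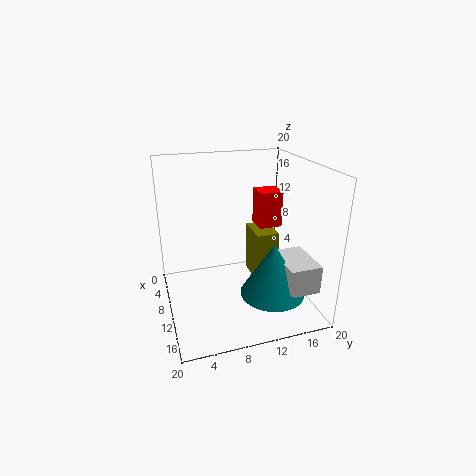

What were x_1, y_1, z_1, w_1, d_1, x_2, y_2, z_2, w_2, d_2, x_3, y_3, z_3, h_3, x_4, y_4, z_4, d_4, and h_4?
x_1 = 2; y_1 = 14; z_1 = 0.5; w_1 = 5.5; d_1 = 3.5; x_2 = 10.5; y_2 = 15; z_2 = 3.5; w_2 = 6.5; d_2 = 4.5; x_3 = 13.5; y_3 = 14; z_3 = 2.5; h_3 = 7.5; x_4 = 3.5; y_4 = 14.5; z_4 = 9.5; d_4 = 3.5; h_4 = 5.5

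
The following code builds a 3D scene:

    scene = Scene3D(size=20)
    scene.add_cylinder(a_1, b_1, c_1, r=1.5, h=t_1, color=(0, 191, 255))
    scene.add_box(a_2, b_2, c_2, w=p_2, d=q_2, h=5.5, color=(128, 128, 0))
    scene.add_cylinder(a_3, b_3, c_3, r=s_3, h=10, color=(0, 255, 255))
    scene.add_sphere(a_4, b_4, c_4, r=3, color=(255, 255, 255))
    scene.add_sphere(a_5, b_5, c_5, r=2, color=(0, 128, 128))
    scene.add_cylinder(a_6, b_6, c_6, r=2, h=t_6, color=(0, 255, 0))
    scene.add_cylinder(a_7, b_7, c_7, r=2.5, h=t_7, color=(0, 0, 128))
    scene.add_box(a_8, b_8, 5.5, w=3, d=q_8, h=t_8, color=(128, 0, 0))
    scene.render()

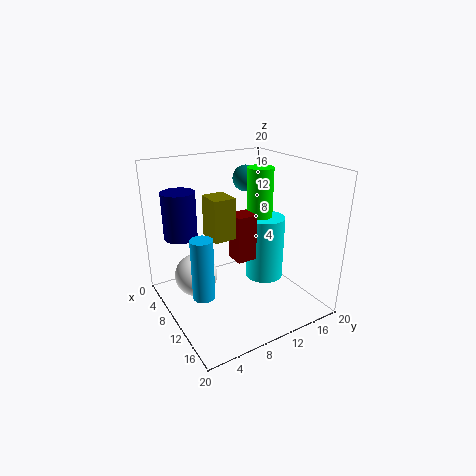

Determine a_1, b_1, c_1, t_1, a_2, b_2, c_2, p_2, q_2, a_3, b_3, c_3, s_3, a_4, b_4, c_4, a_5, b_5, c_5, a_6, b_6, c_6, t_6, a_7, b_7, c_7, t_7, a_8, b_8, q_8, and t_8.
a_1 = 11, b_1 = 4, c_1 = 3, t_1 = 8.5, a_2 = 8.5, b_2 = 5.5, c_2 = 11, p_2 = 3.5, q_2 = 3, a_3 = 7.5, b_3 = 16.5, c_3 = 1, s_3 = 3, a_4 = 7.5, b_4 = 4.5, c_4 = 4.5, a_5 = 4, b_5 = 15, c_5 = 16.5, a_6 = 6.5, b_6 = 16, c_6 = 10.5, t_6 = 8, a_7 = 2.5, b_7 = 4.5, c_7 = 8.5, t_7 = 7, a_8 = 6.5, b_8 = 10.5, q_8 = 3, t_8 = 7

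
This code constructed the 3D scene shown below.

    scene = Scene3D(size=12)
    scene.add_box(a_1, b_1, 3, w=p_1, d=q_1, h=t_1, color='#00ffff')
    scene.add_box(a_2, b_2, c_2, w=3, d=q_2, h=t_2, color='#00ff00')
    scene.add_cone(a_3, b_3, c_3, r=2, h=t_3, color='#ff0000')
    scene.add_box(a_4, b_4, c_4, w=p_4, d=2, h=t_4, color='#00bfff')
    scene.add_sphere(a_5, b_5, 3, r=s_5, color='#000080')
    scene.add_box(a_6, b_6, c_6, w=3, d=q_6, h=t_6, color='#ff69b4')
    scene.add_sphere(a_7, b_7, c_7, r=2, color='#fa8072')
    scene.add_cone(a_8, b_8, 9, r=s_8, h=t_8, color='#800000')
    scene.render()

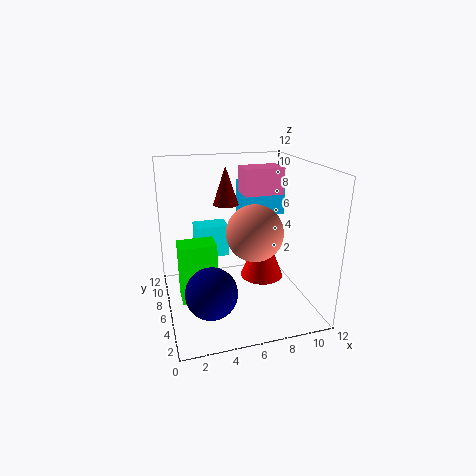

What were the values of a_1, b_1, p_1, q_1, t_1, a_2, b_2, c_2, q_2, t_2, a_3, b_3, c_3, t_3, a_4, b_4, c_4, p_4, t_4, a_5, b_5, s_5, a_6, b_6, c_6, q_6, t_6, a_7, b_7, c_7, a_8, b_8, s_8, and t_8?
a_1 = 3, b_1 = 9, p_1 = 3, q_1 = 2, t_1 = 3, a_2 = 1, b_2 = 5, c_2 = 1, q_2 = 2, t_2 = 5, a_3 = 9, b_3 = 8, c_3 = 1, t_3 = 5, a_4 = 7, b_4 = 8, c_4 = 7, p_4 = 4, t_4 = 3, a_5 = 3, b_5 = 3, s_5 = 2, a_6 = 6, b_6 = 4, c_6 = 10, q_6 = 2, t_6 = 2, a_7 = 6, b_7 = 2, c_7 = 8, a_8 = 5, b_8 = 6, s_8 = 1, t_8 = 3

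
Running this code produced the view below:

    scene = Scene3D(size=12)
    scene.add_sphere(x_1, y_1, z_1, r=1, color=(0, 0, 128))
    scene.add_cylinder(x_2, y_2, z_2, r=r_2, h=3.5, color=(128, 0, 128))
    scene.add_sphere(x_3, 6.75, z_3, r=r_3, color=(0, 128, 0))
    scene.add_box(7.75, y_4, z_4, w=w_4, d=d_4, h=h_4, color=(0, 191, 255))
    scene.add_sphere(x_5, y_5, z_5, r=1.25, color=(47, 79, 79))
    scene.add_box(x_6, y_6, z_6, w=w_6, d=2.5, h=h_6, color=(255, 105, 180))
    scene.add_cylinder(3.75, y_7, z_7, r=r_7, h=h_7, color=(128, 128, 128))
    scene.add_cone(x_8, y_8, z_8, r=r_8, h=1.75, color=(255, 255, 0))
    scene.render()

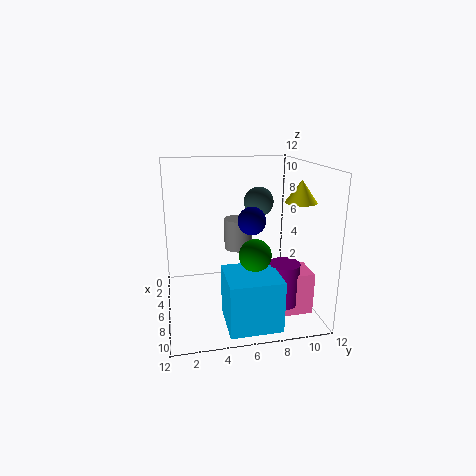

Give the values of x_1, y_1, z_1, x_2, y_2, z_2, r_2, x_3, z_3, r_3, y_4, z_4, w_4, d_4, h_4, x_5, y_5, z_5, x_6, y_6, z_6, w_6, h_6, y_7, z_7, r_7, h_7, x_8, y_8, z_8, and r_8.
x_1 = 9.5
y_1 = 6.25
z_1 = 8.5
x_2 = 8.5
y_2 = 9.25
z_2 = 1
r_2 = 1.25
x_3 = 8.75
z_3 = 5.5
r_3 = 1.25
y_4 = 4.25
z_4 = 0.5
w_4 = 4
d_4 = 4
h_4 = 4
x_5 = 5
y_5 = 8
z_5 = 8.75
x_6 = 7
y_6 = 9
z_6 = 0.25
w_6 = 2.5
h_6 = 3.5
y_7 = 6.5
z_7 = 4.25
r_7 = 1.25
h_7 = 2.75
x_8 = 8
y_8 = 10.5
z_8 = 9.25
r_8 = 1.25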